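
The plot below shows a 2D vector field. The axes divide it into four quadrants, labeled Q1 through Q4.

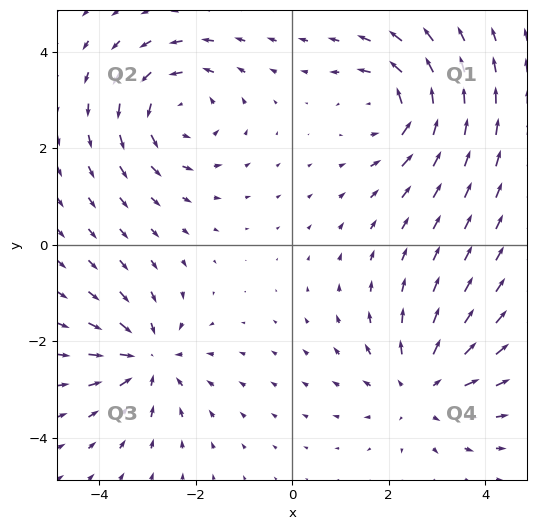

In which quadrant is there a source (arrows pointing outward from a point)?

Q4

The source sits at approximately (2.7, -3.0), which lies in quadrant Q4. The divergence there is about +4, positive as expected for a source.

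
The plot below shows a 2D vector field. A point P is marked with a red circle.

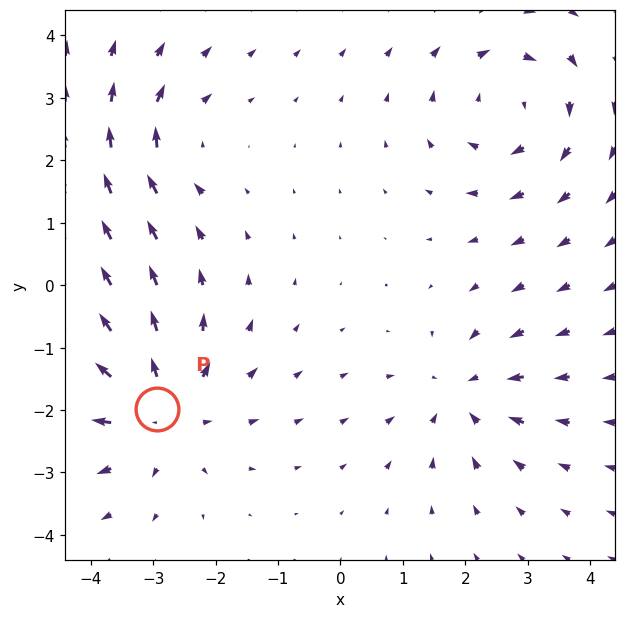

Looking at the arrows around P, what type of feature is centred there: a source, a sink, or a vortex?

At P (-2.9, -2.0) the arrows spread outward. Divergence about +4, curl ≈0 — positive divergence with near-zero curl is a source.

source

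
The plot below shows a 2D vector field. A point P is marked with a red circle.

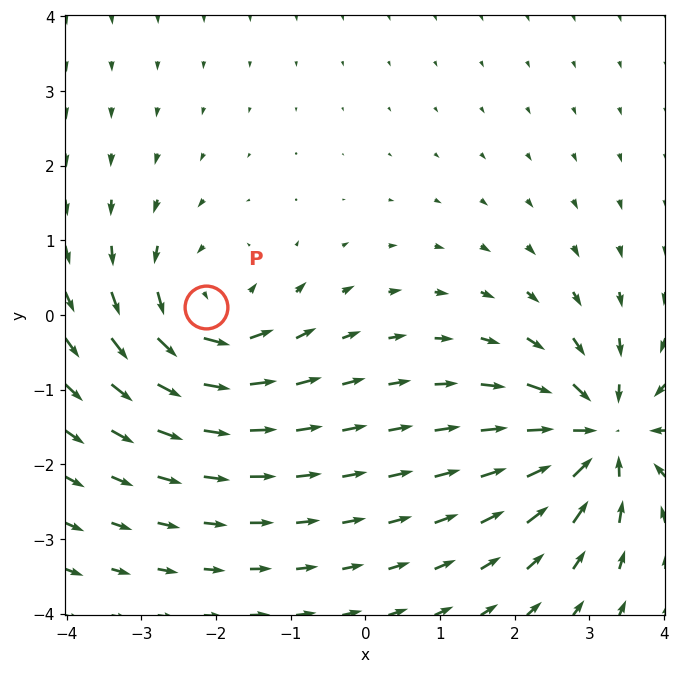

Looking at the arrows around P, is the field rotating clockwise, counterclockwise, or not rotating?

Near P at (-2.1, 0.1) the arrows circulate counterclockwise. The curl (z-component) there is about +4; positive curl means counterclockwise rotation.

counterclockwise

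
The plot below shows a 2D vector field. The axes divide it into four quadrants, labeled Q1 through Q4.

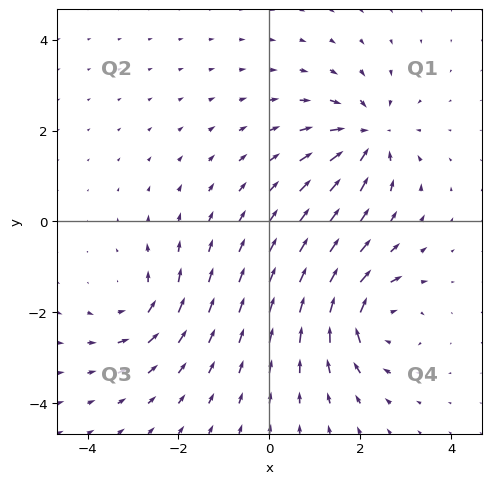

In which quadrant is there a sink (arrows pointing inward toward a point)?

Q1

The sink sits at approximately (2.2, 1.9), which lies in quadrant Q1. The divergence there is about -4, negative as expected for a sink.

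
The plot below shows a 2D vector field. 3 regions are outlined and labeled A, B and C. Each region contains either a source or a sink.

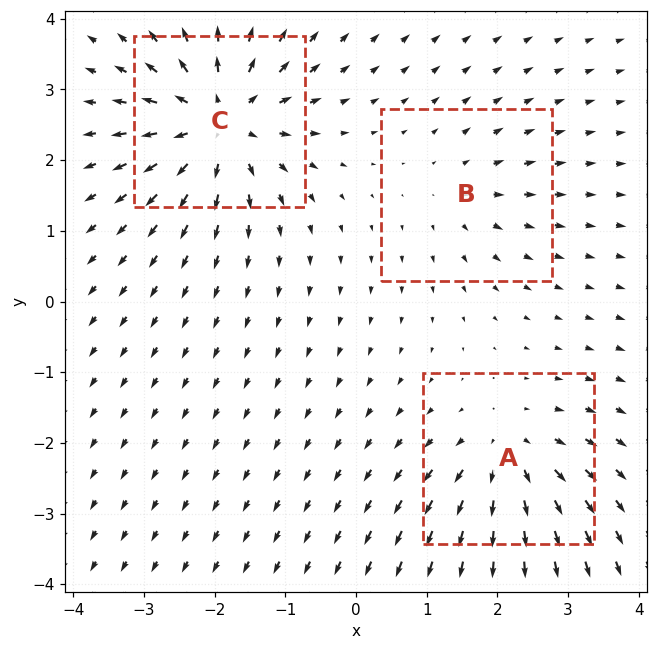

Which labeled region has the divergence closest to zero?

Divergence at each region's feature centre — A: about +4, B: about +2, C: about +6. Region B is closest to zero.

B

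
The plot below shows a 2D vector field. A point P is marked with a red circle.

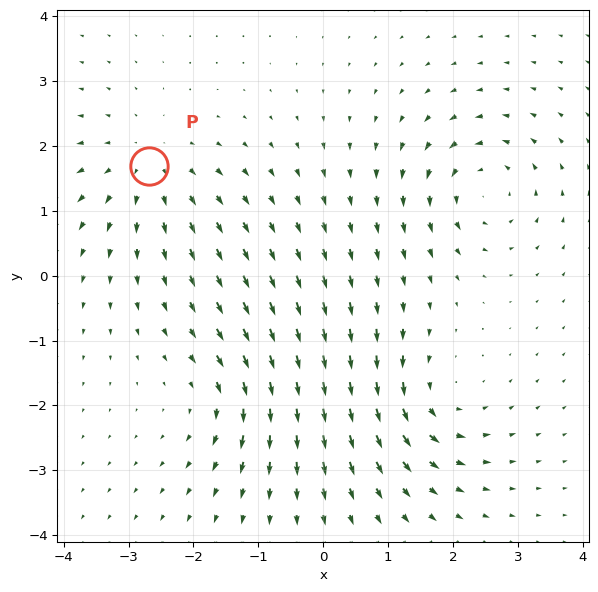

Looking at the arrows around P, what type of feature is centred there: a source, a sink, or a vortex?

source

At P (-2.7, 1.7) the arrows spread outward. Divergence about +3, curl ≈0 — positive divergence with near-zero curl is a source.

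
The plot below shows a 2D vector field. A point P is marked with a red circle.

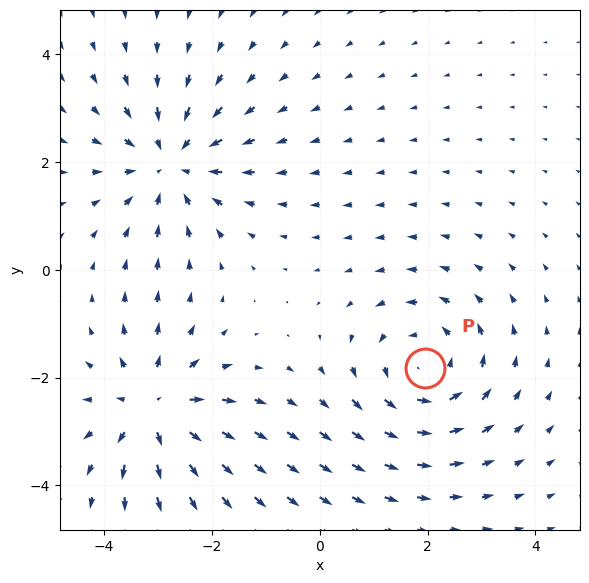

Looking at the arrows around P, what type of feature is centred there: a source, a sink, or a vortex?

At P (1.9, -1.8) the arrows circulate counterclockwise. Divergence ≈0, curl about +4 — near-zero divergence with nonzero curl is a vortex.

vortex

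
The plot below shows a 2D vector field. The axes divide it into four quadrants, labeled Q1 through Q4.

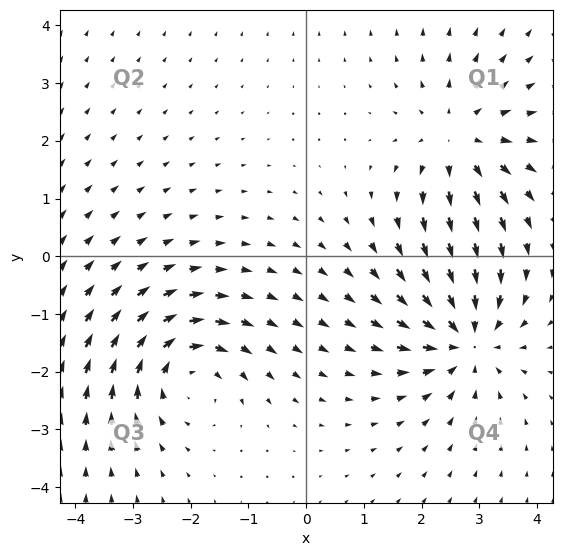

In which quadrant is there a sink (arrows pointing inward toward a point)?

The sink sits at approximately (2.8, -1.4), which lies in quadrant Q4. The divergence there is about -5, negative as expected for a sink.

Q4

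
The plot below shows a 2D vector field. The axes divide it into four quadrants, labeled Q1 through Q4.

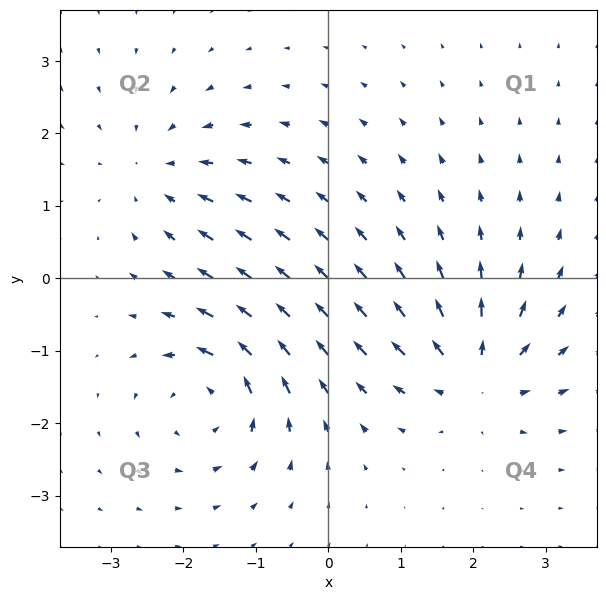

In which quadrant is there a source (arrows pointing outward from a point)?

Q4

The source sits at approximately (2.0, -1.3), which lies in quadrant Q4. The divergence there is about +6, positive as expected for a source.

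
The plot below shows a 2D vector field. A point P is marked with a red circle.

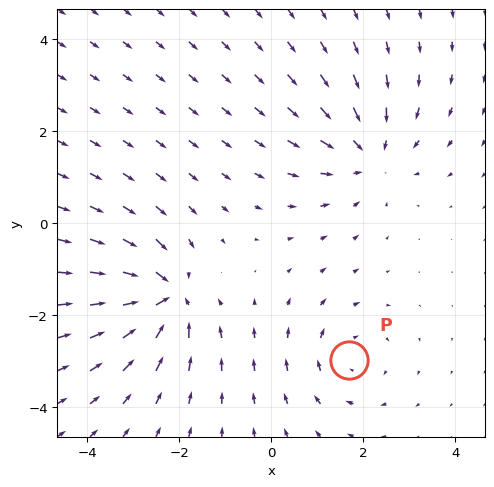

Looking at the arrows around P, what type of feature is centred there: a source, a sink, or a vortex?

At P (1.7, -3.0) the arrows circulate clockwise. Divergence ≈0, curl about -3 — near-zero divergence with nonzero curl is a vortex.

vortex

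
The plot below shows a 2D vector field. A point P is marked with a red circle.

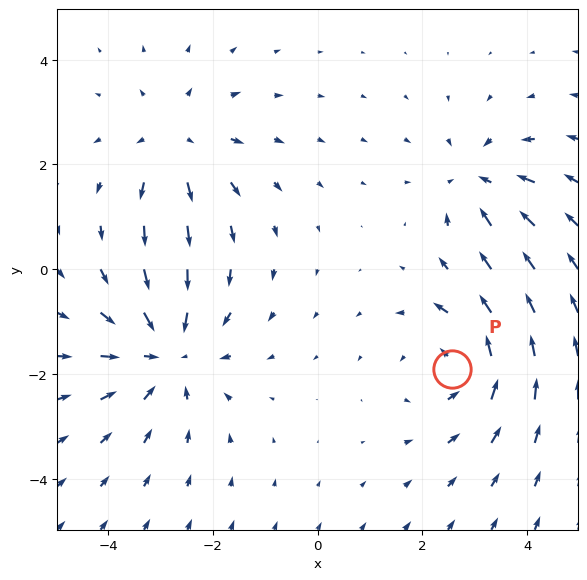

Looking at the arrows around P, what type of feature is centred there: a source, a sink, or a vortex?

At P (2.6, -1.9) the arrows circulate counterclockwise. Divergence ≈0, curl about +4 — near-zero divergence with nonzero curl is a vortex.

vortex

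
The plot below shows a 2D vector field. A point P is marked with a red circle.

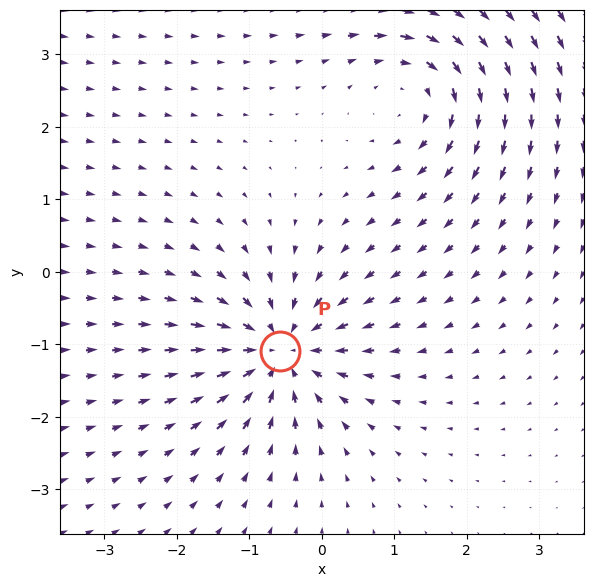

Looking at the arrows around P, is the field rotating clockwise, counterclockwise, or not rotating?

Near P at (-0.6, -1.1) the arrows show no circulation. The curl there is ≈0.

not rotating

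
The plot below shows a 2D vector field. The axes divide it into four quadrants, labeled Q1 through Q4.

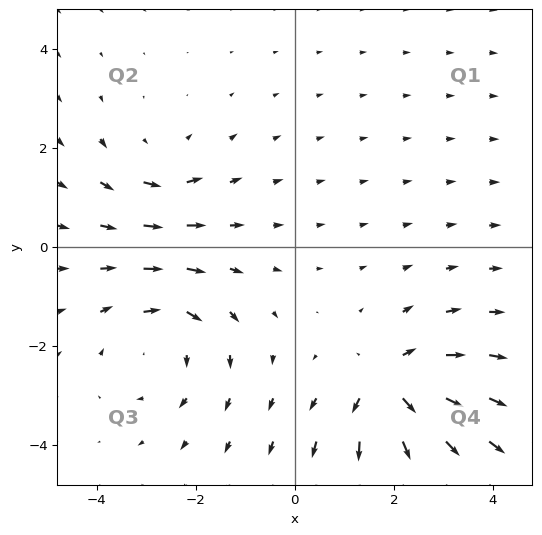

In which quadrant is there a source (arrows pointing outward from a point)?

Q4

The source sits at approximately (1.9, -2.8), which lies in quadrant Q4. The divergence there is about +6, positive as expected for a source.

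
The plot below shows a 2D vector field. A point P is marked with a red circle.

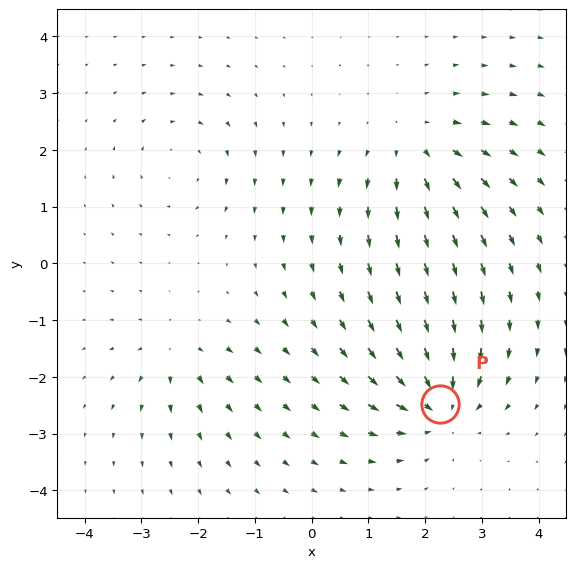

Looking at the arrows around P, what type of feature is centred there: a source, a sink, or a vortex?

At P (2.3, -2.5) the arrows converge inward. Divergence about -6, curl ≈0 — negative divergence with near-zero curl is a sink.

sink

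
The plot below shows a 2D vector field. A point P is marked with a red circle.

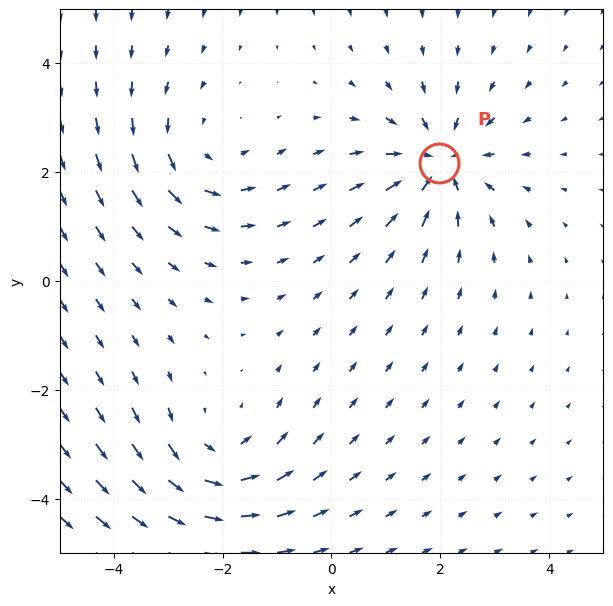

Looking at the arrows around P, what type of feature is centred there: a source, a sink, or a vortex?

At P (2.0, 2.2) the arrows converge inward. Divergence about -4, curl ≈0 — negative divergence with near-zero curl is a sink.

sink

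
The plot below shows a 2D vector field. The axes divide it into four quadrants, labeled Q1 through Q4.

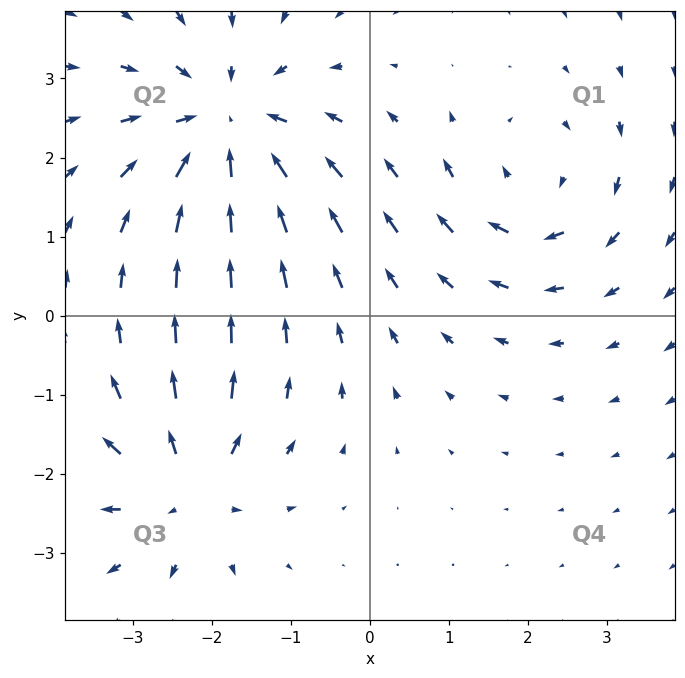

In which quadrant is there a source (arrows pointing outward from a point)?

Q3

The source sits at approximately (-2.3, -2.2), which lies in quadrant Q3. The divergence there is about +4, positive as expected for a source.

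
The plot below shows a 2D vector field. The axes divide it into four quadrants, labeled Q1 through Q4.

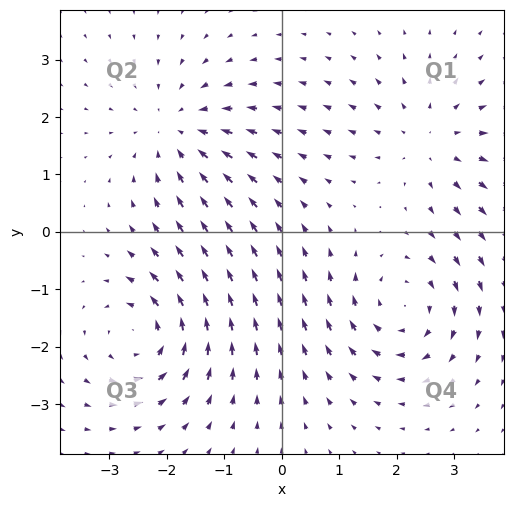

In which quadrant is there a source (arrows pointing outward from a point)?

The source sits at approximately (2.6, 1.6), which lies in quadrant Q1. The divergence there is about +4, positive as expected for a source.

Q1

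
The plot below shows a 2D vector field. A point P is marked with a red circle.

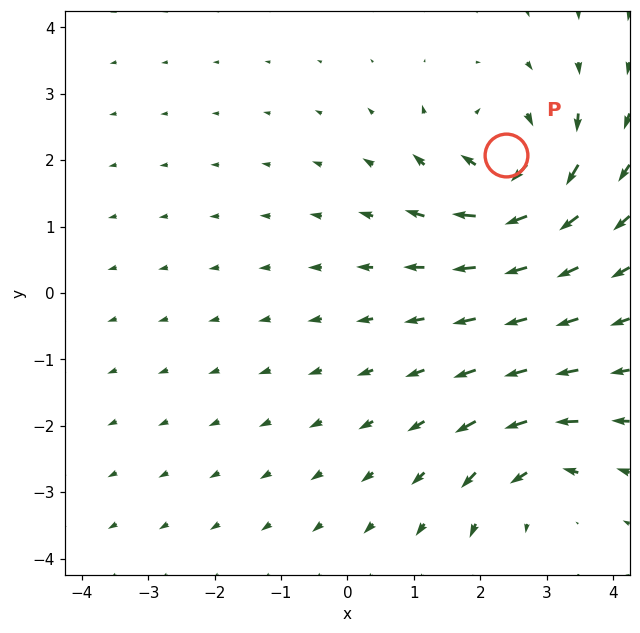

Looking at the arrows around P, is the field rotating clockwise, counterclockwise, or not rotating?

Near P at (2.4, 2.1) the arrows circulate clockwise. The curl (z-component) there is about -7; negative curl means clockwise rotation.

clockwise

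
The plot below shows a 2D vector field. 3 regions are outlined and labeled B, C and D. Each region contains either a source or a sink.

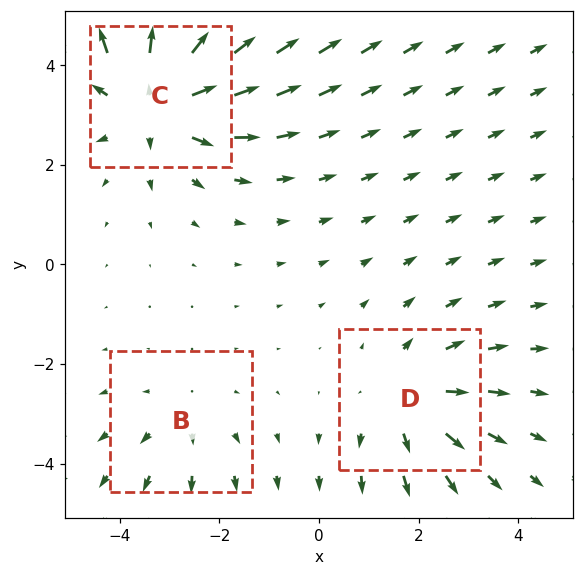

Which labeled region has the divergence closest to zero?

B

Divergence at each region's feature centre — B: about +2, C: about +4, D: about +3. Region B is closest to zero.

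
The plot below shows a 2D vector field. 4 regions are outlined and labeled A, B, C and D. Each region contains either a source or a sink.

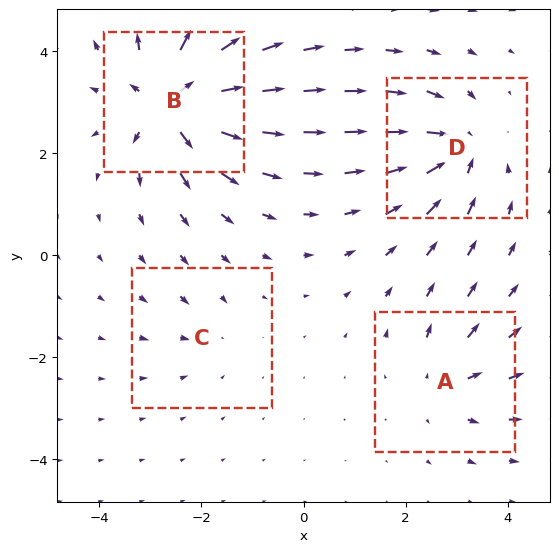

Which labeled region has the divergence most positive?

B

Divergence at each region's feature centre — A: about +4, B: about +8, C: about -2, D: about -6. Region B is most positive.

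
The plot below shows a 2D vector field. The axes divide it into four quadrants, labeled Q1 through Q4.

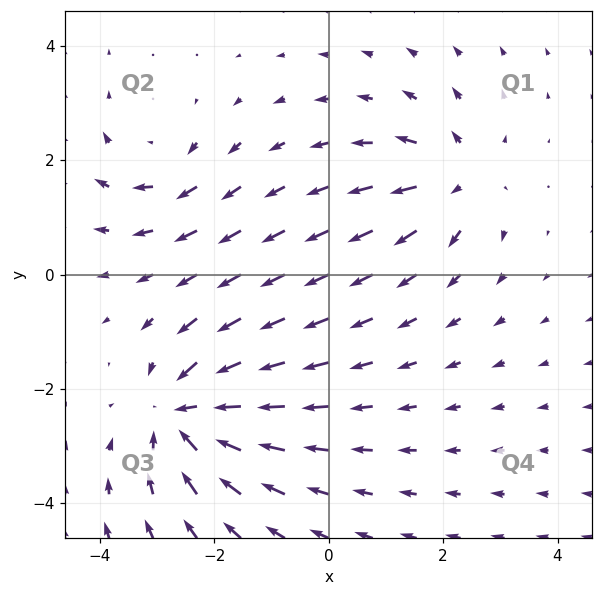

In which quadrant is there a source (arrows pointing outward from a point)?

Q1

The source sits at approximately (2.3, 1.7), which lies in quadrant Q1. The divergence there is about +4, positive as expected for a source.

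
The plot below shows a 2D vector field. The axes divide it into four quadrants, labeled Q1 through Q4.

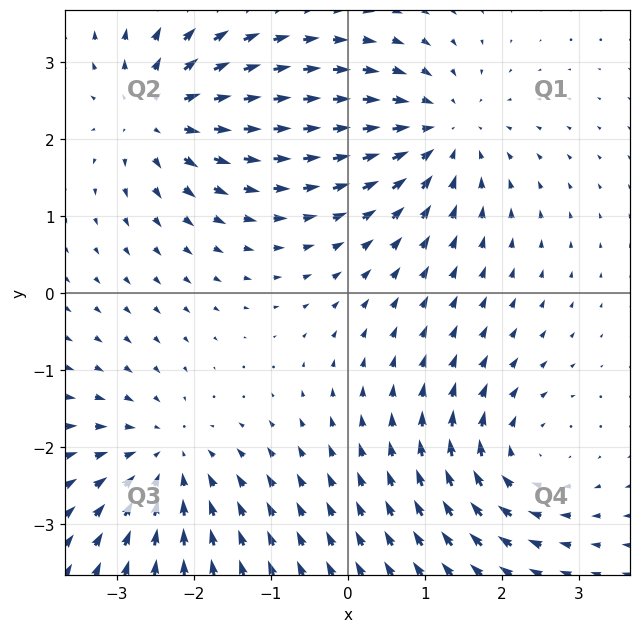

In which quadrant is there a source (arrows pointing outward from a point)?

The source sits at approximately (-2.5, 2.3), which lies in quadrant Q2. The divergence there is about +5, positive as expected for a source.

Q2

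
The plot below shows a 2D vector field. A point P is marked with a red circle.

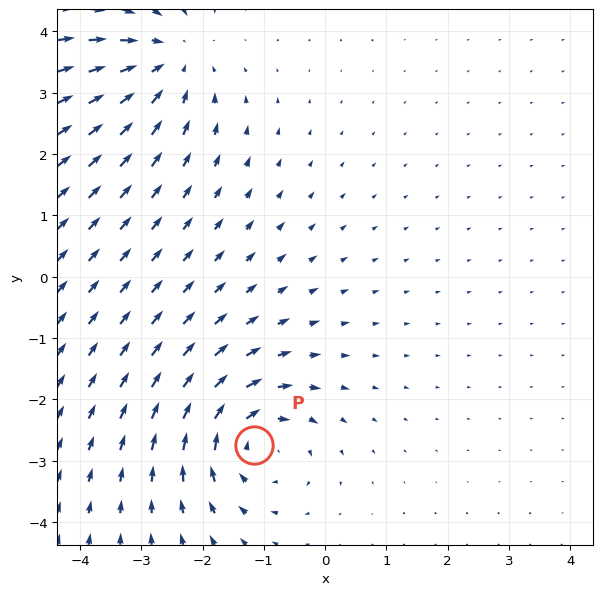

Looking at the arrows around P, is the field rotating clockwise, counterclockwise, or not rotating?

clockwise

Near P at (-1.2, -2.8) the arrows circulate clockwise. The curl (z-component) there is about -5; negative curl means clockwise rotation.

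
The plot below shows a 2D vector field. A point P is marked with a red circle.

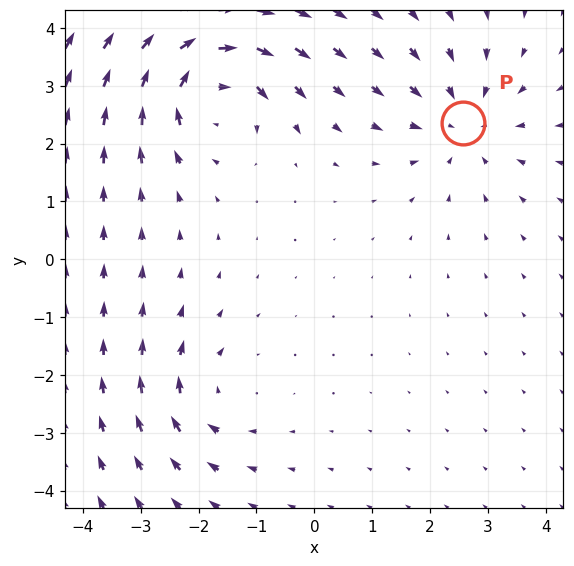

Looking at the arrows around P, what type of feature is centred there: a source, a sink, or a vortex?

sink

At P (2.6, 2.3) the arrows converge inward. Divergence about -3, curl ≈0 — negative divergence with near-zero curl is a sink.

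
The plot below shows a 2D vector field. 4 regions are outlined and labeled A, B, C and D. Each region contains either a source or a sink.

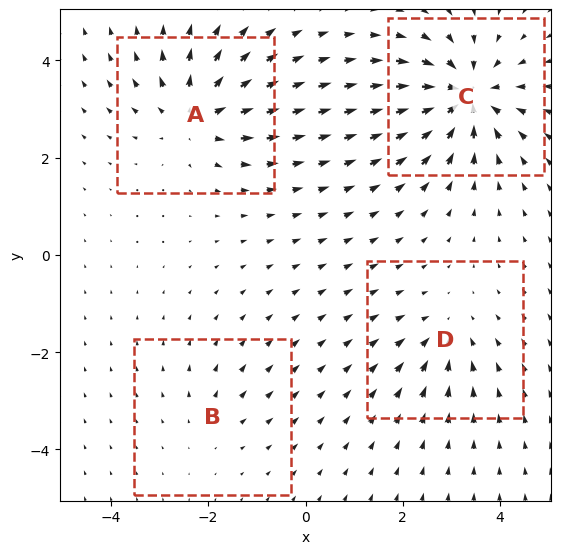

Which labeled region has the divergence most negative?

Divergence at each region's feature centre — A: about +5, B: about +2, C: about -7, D: about -3. Region C is most negative.

C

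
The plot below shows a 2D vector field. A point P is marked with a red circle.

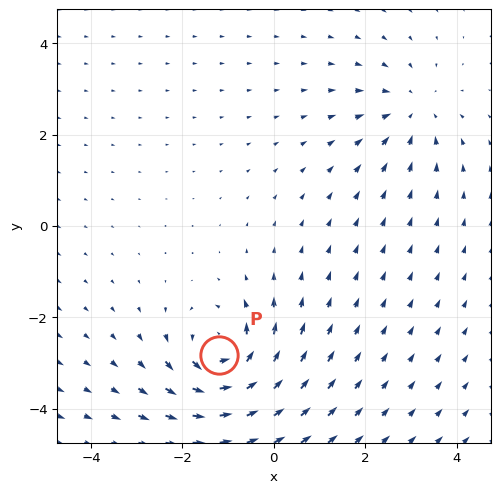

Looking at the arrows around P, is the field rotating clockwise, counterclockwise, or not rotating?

counterclockwise

Near P at (-1.2, -2.8) the arrows circulate counterclockwise. The curl (z-component) there is about +6; positive curl means counterclockwise rotation.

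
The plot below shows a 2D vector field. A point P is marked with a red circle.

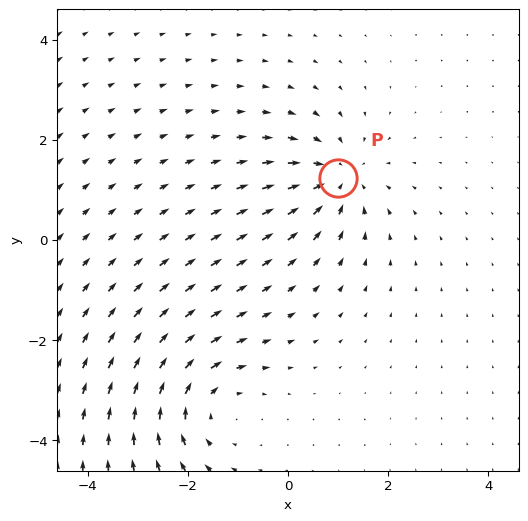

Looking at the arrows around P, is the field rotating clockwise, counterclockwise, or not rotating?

Near P at (1.0, 1.2) the arrows show no circulation. The curl there is ≈0.

not rotating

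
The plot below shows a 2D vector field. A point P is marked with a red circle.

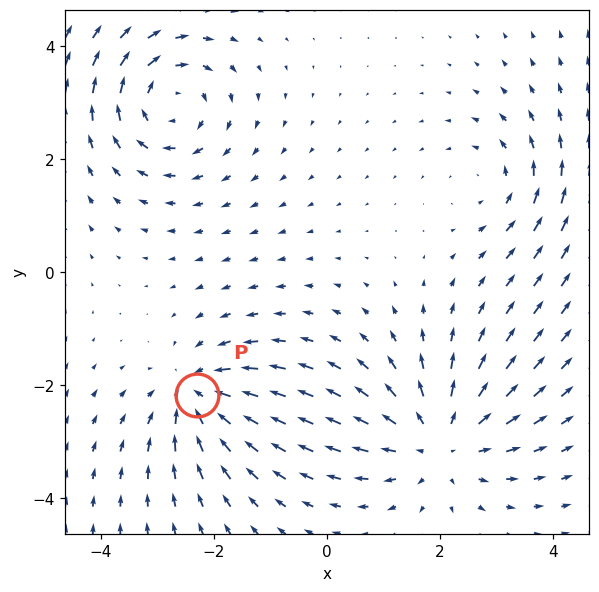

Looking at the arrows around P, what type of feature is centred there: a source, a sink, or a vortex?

At P (-2.3, -2.2) the arrows converge inward. Divergence about -4, curl ≈0 — negative divergence with near-zero curl is a sink.

sink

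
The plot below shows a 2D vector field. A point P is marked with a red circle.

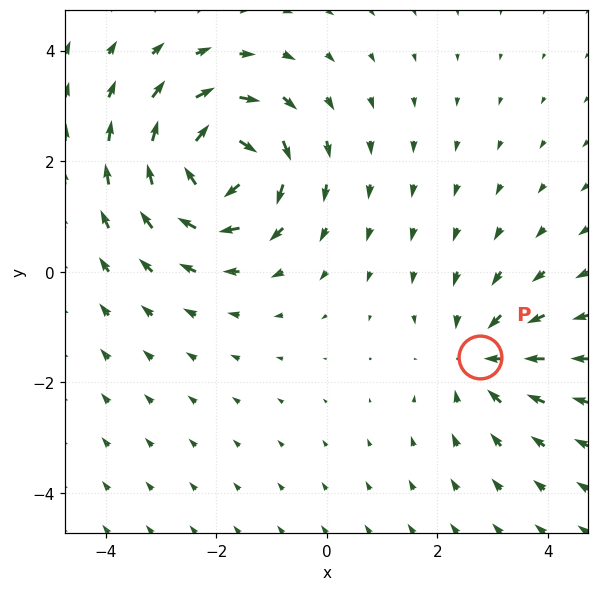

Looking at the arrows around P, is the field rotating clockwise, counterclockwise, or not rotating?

Near P at (2.8, -1.5) the arrows show no circulation. The curl there is ≈0.

not rotating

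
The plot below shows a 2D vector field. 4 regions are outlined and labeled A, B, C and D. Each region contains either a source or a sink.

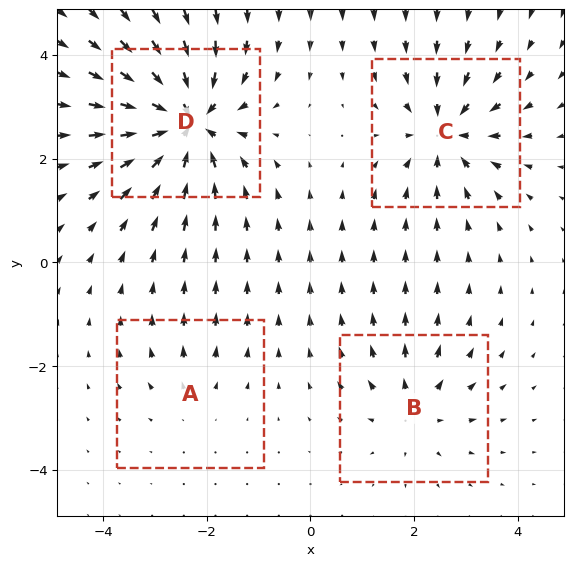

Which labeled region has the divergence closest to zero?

Divergence at each region's feature centre — A: about +2, B: about +4, C: about -6, D: about -8. Region A is closest to zero.

A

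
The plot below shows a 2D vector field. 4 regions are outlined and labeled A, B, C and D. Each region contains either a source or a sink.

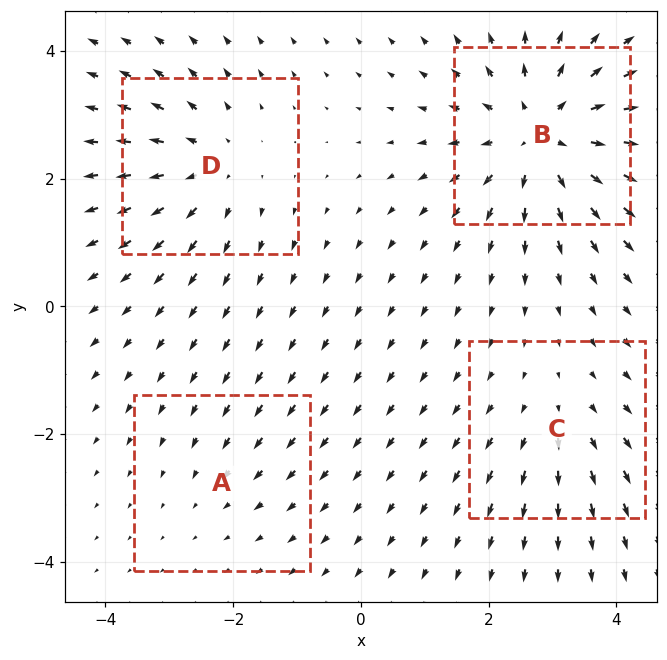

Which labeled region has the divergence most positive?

Divergence at each region's feature centre — A: about -2, B: about +6, C: about +3, D: about +4. Region B is most positive.

B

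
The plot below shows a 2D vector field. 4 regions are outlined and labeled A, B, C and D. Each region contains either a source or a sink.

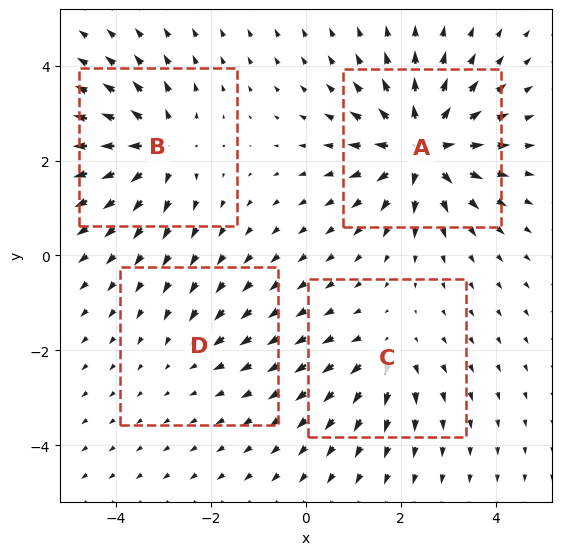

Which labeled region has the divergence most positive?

Divergence at each region's feature centre — A: about +9, B: about +6, C: about +4, D: about -2. Region A is most positive.

A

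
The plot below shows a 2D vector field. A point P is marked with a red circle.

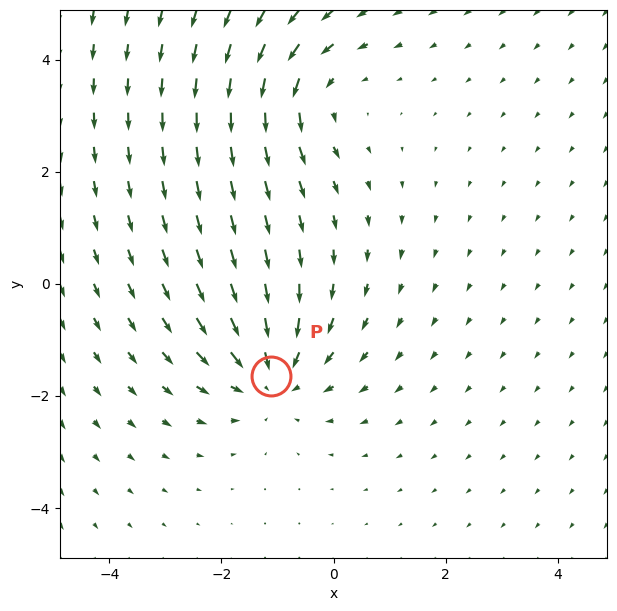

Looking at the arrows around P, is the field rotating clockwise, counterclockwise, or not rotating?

not rotating

Near P at (-1.1, -1.6) the arrows show no circulation. The curl there is ≈0.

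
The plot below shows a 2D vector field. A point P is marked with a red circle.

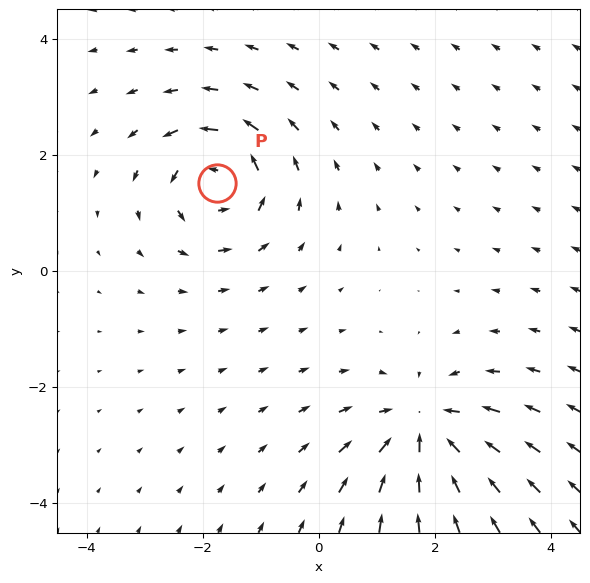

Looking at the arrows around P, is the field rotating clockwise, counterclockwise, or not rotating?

Near P at (-1.7, 1.5) the arrows circulate counterclockwise. The curl (z-component) there is about +5; positive curl means counterclockwise rotation.

counterclockwise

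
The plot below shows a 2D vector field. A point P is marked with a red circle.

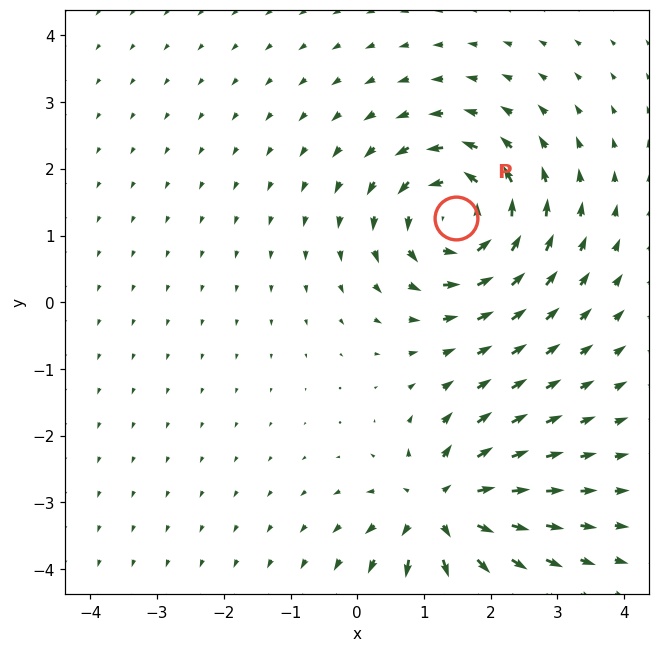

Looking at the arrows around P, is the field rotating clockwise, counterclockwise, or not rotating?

counterclockwise

Near P at (1.5, 1.3) the arrows circulate counterclockwise. The curl (z-component) there is about +6; positive curl means counterclockwise rotation.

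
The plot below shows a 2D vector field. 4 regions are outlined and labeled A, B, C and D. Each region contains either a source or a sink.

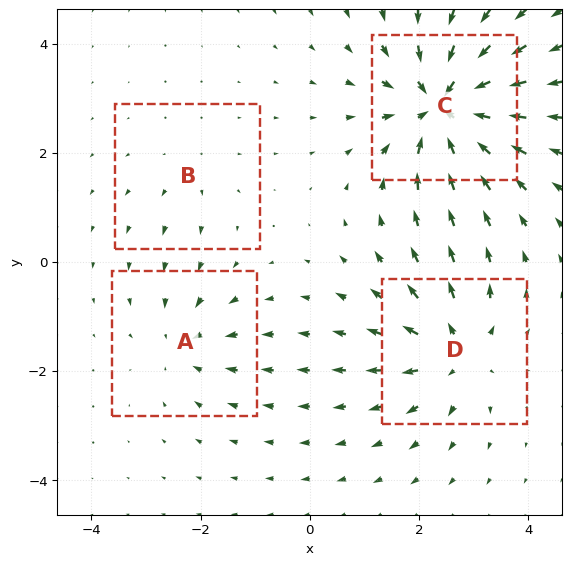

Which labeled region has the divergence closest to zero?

B

Divergence at each region's feature centre — A: about -4, B: about +2, C: about -8, D: about +5. Region B is closest to zero.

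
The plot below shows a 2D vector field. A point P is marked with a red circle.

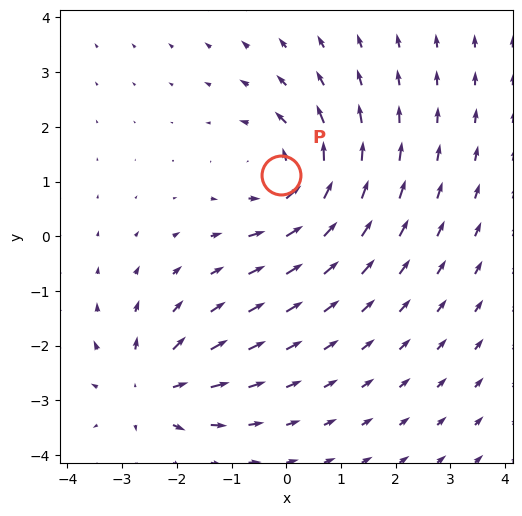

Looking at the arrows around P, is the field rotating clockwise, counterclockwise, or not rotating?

counterclockwise

Near P at (-0.1, 1.1) the arrows circulate counterclockwise. The curl (z-component) there is about +5; positive curl means counterclockwise rotation.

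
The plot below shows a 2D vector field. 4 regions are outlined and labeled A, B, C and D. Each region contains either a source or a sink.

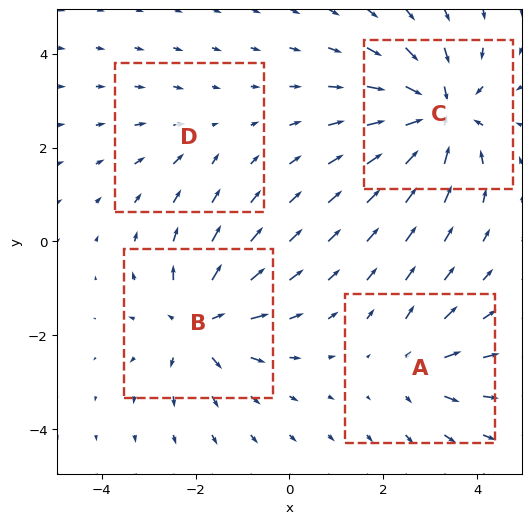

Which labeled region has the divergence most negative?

Divergence at each region's feature centre — A: about +4, B: about +5, C: about -7, D: about -2. Region C is most negative.

C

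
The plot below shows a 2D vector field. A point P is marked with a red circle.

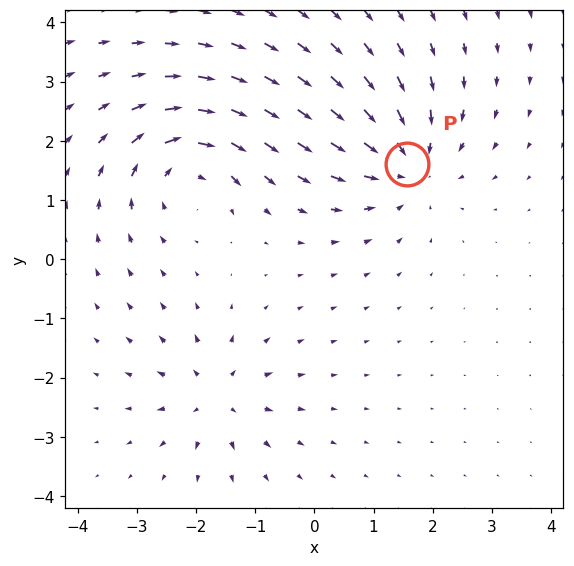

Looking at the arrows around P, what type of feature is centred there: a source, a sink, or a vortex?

At P (1.6, 1.6) the arrows converge inward. Divergence about -5, curl ≈0 — negative divergence with near-zero curl is a sink.

sink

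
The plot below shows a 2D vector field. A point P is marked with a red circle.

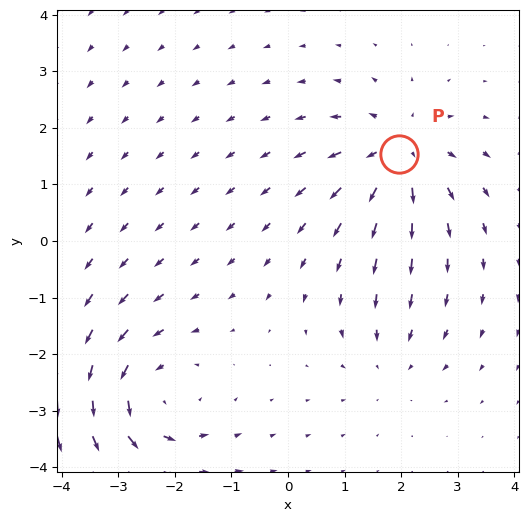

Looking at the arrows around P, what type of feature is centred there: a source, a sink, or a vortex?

source

At P (2.0, 1.5) the arrows spread outward. Divergence about +5, curl ≈0 — positive divergence with near-zero curl is a source.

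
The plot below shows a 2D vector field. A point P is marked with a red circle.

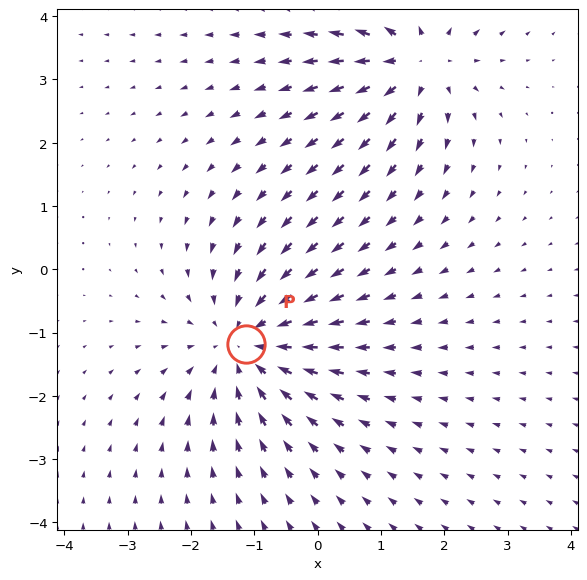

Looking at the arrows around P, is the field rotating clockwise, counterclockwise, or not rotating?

Near P at (-1.1, -1.2) the arrows show no circulation. The curl there is ≈0.

not rotating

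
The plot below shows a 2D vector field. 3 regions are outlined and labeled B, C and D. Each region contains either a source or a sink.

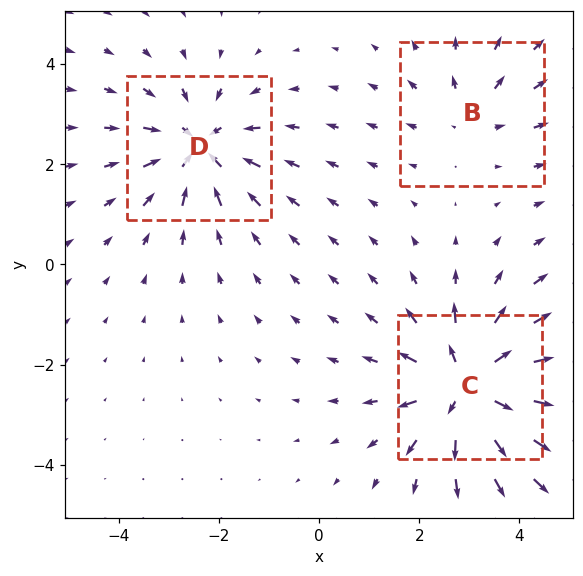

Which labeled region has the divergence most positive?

Divergence at each region's feature centre — B: about +2, C: about +5, D: about -4. Region C is most positive.

C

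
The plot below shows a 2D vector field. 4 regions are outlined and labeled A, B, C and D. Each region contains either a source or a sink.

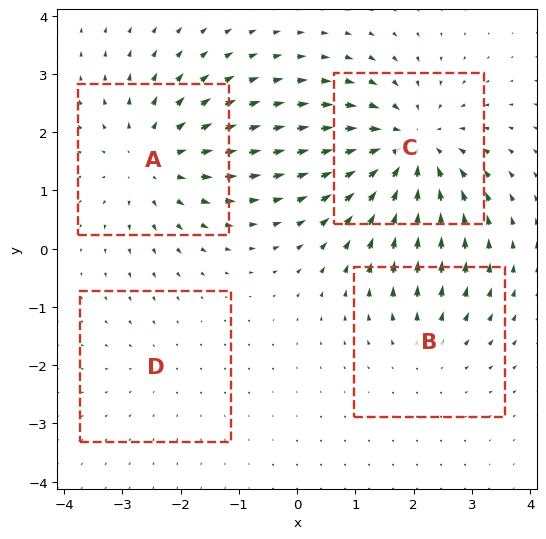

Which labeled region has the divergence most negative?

Divergence at each region's feature centre — A: about +4, B: about +3, C: about -6, D: about -2. Region C is most negative.

C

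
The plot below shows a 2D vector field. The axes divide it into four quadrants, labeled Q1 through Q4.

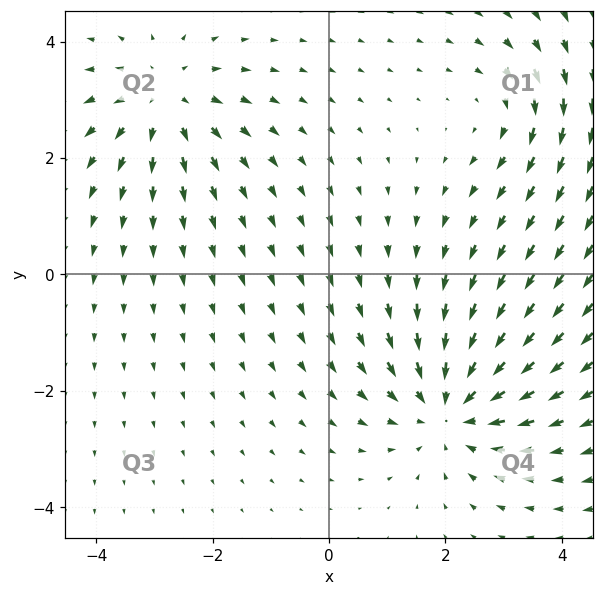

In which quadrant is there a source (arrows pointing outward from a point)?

Q2

The source sits at approximately (-2.8, 3.0), which lies in quadrant Q2. The divergence there is about +3, positive as expected for a source.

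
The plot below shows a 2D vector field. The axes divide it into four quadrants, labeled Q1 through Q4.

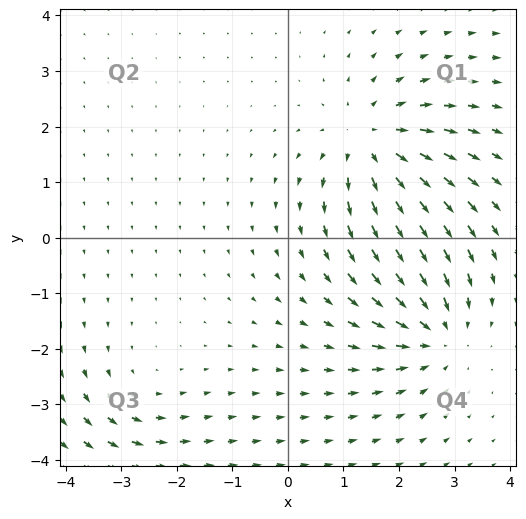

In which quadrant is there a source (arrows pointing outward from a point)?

The source sits at approximately (1.5, 1.7), which lies in quadrant Q1. The divergence there is about +5, positive as expected for a source.

Q1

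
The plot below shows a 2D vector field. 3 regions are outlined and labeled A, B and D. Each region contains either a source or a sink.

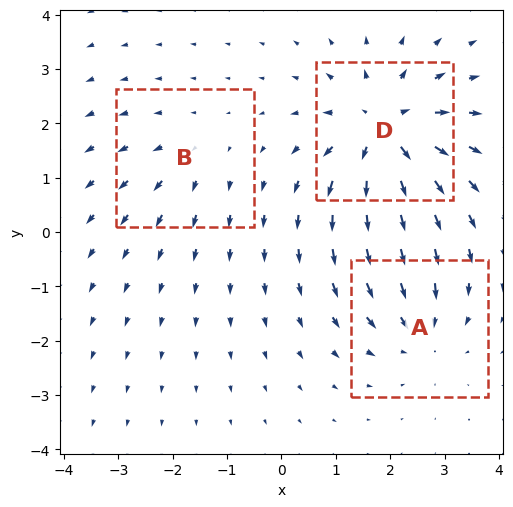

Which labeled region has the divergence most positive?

D

Divergence at each region's feature centre — A: about -3, B: about +2, D: about +5. Region D is most positive.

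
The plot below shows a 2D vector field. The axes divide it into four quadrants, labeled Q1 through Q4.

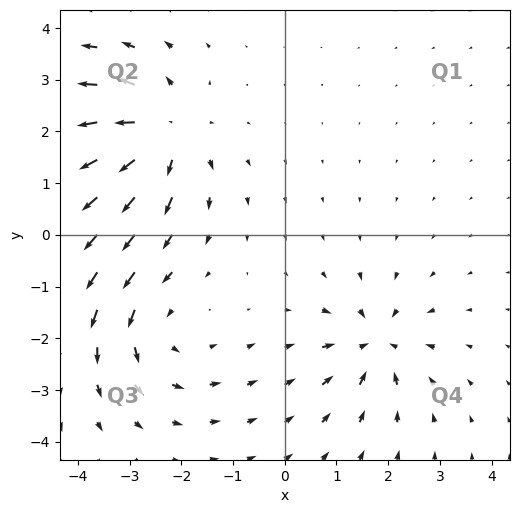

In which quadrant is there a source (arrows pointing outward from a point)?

The source sits at approximately (-2.4, 1.9), which lies in quadrant Q2. The divergence there is about +5, positive as expected for a source.

Q2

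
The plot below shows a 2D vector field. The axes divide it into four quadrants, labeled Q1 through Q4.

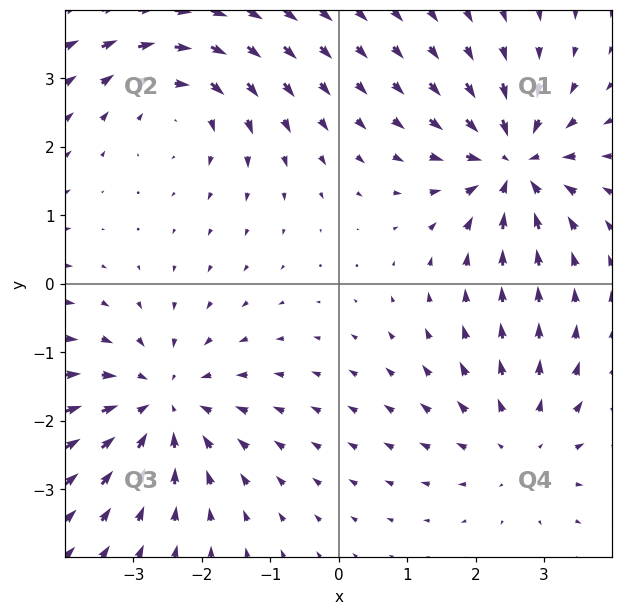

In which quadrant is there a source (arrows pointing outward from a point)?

Q4

The source sits at approximately (2.7, -2.3), which lies in quadrant Q4. The divergence there is about +3, positive as expected for a source.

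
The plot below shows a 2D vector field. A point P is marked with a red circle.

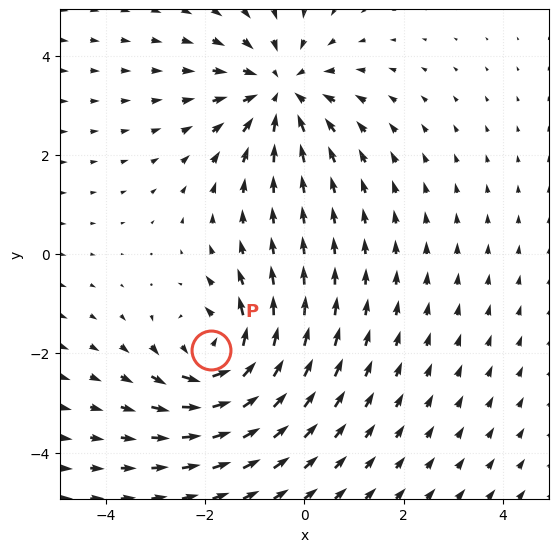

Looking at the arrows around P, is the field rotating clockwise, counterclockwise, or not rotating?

counterclockwise

Near P at (-1.9, -1.9) the arrows circulate counterclockwise. The curl (z-component) there is about +6; positive curl means counterclockwise rotation.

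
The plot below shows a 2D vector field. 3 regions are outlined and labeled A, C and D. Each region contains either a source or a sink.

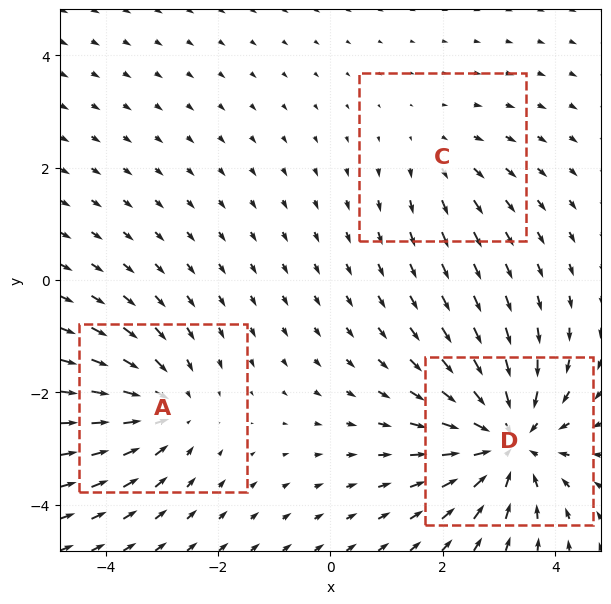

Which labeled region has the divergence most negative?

Divergence at each region's feature centre — A: about -3, C: about +2, D: about -5. Region D is most negative.

D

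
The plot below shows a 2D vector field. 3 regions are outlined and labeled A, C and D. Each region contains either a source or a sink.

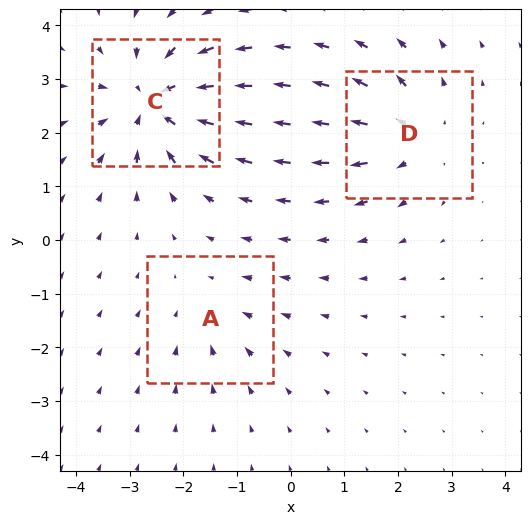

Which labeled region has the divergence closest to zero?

A

Divergence at each region's feature centre — A: about -2, C: about -5, D: about +3. Region A is closest to zero.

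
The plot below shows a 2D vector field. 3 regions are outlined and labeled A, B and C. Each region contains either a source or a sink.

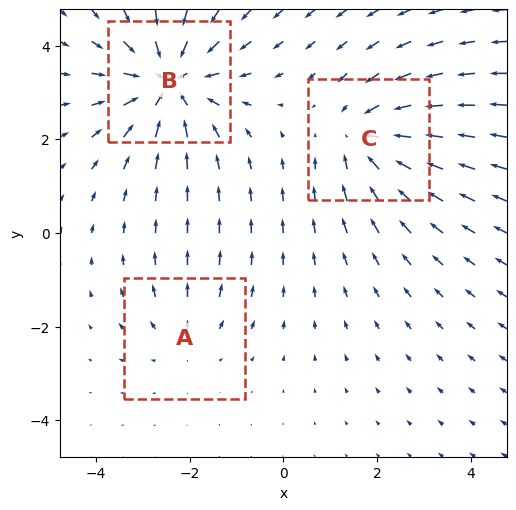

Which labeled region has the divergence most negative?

Divergence at each region's feature centre — A: about +2, B: about -4, C: about -3. Region B is most negative.

B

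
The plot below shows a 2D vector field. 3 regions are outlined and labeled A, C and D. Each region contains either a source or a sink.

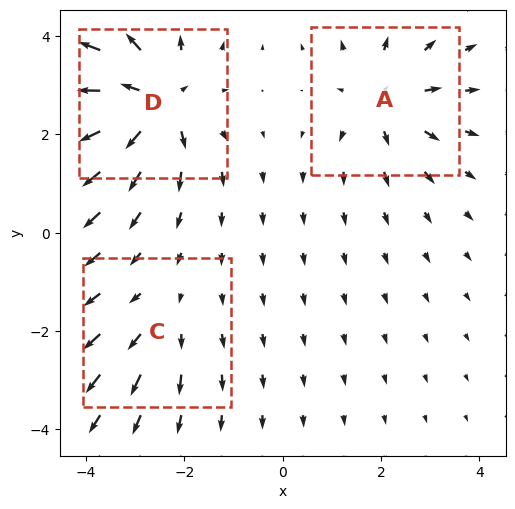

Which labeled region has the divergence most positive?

D

Divergence at each region's feature centre — A: about +4, C: about +2, D: about +6. Region D is most positive.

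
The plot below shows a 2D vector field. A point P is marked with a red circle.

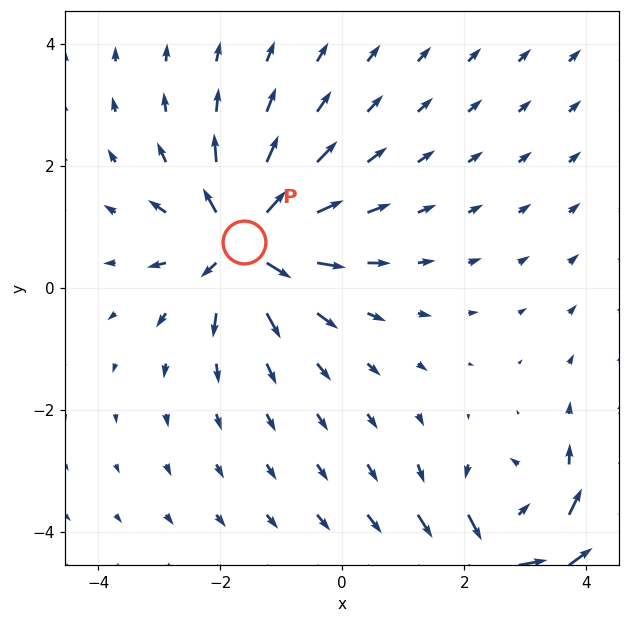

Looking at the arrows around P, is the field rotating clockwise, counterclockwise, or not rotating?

not rotating

Near P at (-1.6, 0.8) the arrows show no circulation. The curl there is ≈0.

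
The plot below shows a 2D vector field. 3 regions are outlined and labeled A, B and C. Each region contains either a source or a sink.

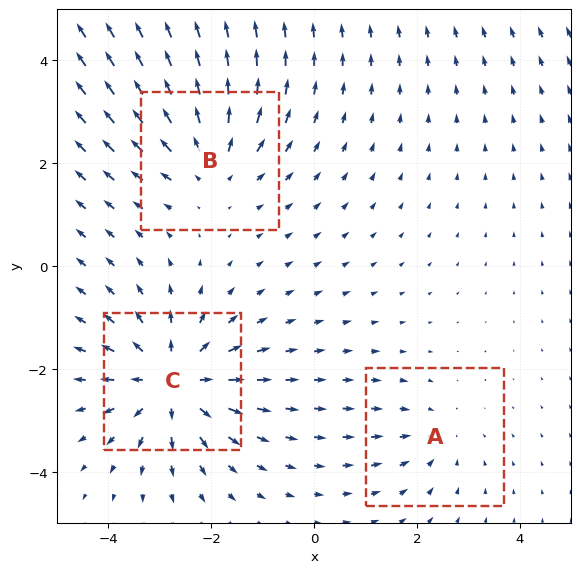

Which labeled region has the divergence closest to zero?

Divergence at each region's feature centre — A: about -2, B: about +3, C: about +5. Region A is closest to zero.

A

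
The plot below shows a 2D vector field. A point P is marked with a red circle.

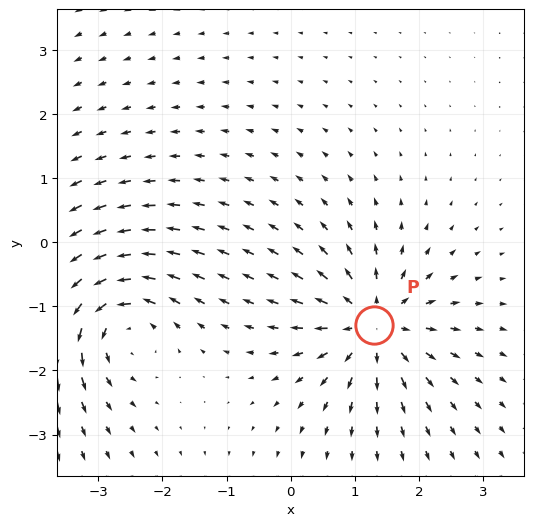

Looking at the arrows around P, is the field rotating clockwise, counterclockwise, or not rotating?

Near P at (1.3, -1.3) the arrows show no circulation. The curl there is ≈0.

not rotating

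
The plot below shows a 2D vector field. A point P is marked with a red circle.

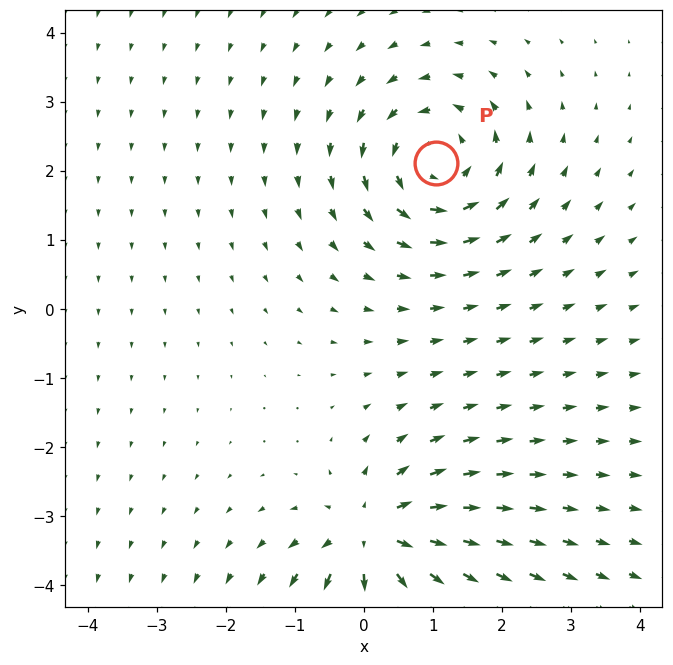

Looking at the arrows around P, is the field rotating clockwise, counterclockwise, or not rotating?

counterclockwise

Near P at (1.0, 2.1) the arrows circulate counterclockwise. The curl (z-component) there is about +3; positive curl means counterclockwise rotation.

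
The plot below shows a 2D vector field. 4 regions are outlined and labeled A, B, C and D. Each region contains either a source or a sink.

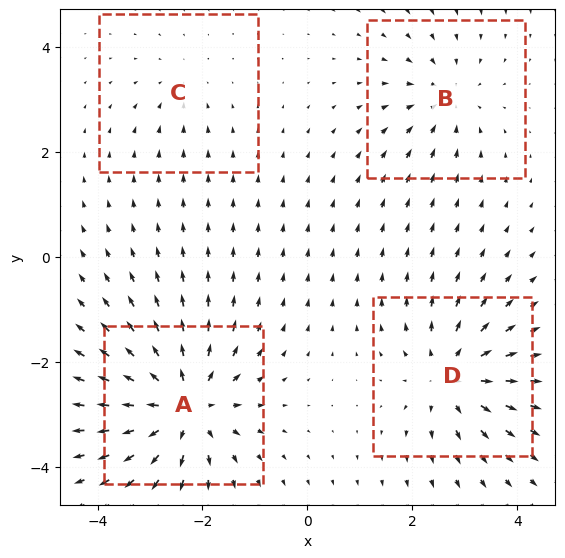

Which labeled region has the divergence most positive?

Divergence at each region's feature centre — A: about +7, B: about -4, C: about -2, D: about +5. Region A is most positive.

A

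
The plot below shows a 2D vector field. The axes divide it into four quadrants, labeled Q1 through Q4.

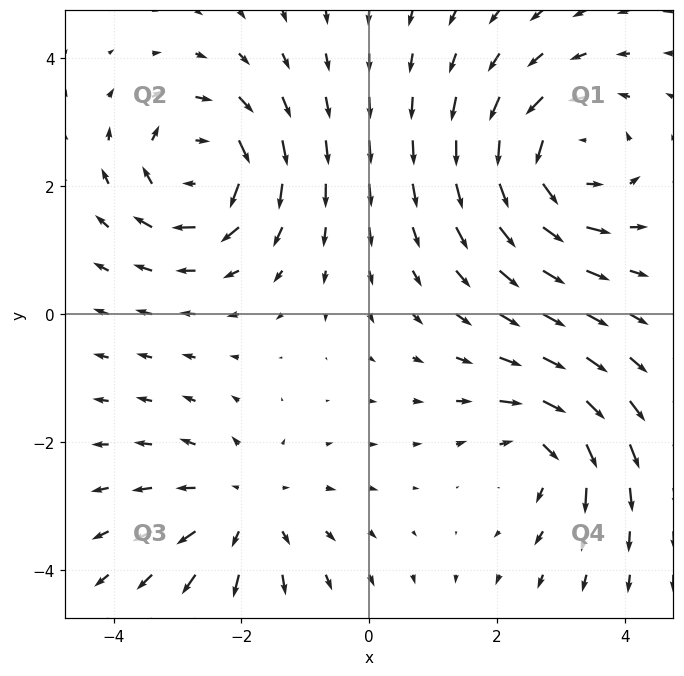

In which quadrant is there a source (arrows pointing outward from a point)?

The source sits at approximately (-2.0, -3.1), which lies in quadrant Q3. The divergence there is about +3, positive as expected for a source.

Q3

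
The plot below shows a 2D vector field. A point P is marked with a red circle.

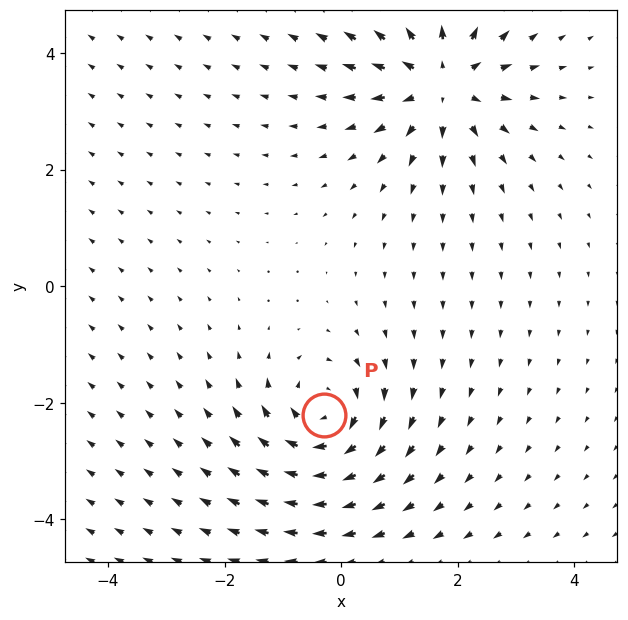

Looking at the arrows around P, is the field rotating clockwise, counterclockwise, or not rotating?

Near P at (-0.3, -2.2) the arrows circulate clockwise. The curl (z-component) there is about -4; negative curl means clockwise rotation.

clockwise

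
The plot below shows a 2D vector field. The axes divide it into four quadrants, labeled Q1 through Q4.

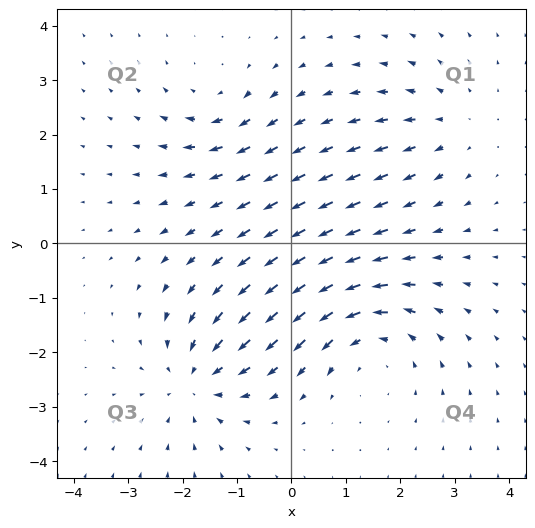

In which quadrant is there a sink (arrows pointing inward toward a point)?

The sink sits at approximately (-1.7, -2.5), which lies in quadrant Q3. The divergence there is about -4, negative as expected for a sink.

Q3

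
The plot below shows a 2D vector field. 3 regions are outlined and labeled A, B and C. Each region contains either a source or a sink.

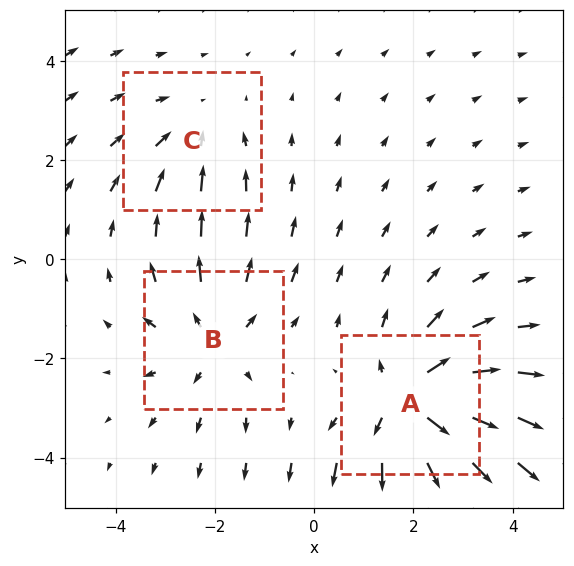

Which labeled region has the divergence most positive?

A

Divergence at each region's feature centre — A: about +4, B: about +3, C: about -2. Region A is most positive.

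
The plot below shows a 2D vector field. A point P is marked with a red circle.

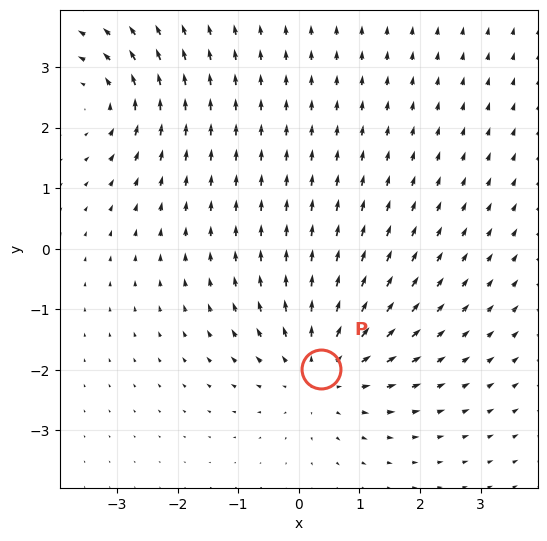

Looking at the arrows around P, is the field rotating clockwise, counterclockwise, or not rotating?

not rotating

Near P at (0.4, -2.0) the arrows show no circulation. The curl there is ≈0.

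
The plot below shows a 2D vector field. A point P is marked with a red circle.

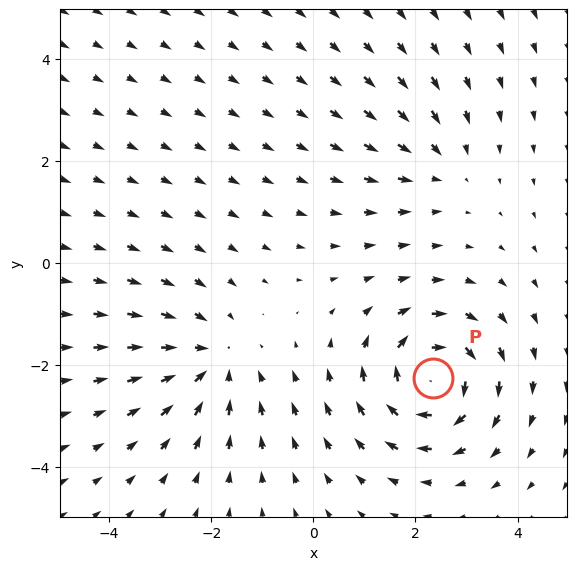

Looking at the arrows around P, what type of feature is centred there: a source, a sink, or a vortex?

vortex

At P (2.3, -2.3) the arrows circulate clockwise. Divergence ≈0, curl about -6 — near-zero divergence with nonzero curl is a vortex.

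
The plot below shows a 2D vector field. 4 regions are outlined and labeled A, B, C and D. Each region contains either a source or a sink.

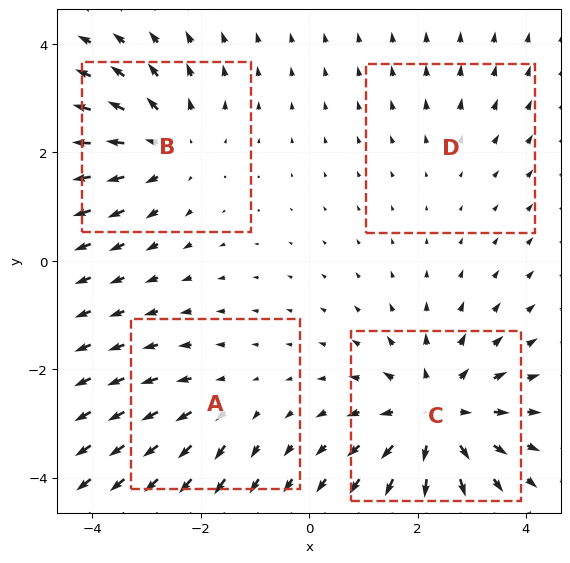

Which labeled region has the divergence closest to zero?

Divergence at each region's feature centre — A: about +3, B: about +4, C: about +6, D: about +2. Region D is closest to zero.

D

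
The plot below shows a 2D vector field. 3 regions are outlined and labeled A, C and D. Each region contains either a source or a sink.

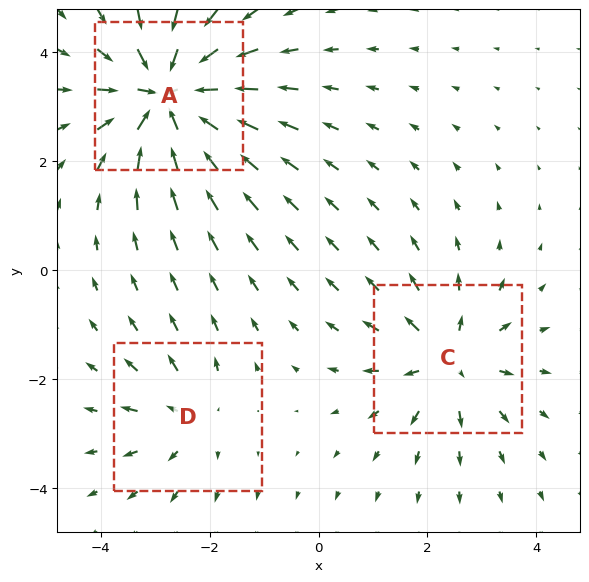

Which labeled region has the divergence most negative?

Divergence at each region's feature centre — A: about -5, C: about +3, D: about +2. Region A is most negative.

A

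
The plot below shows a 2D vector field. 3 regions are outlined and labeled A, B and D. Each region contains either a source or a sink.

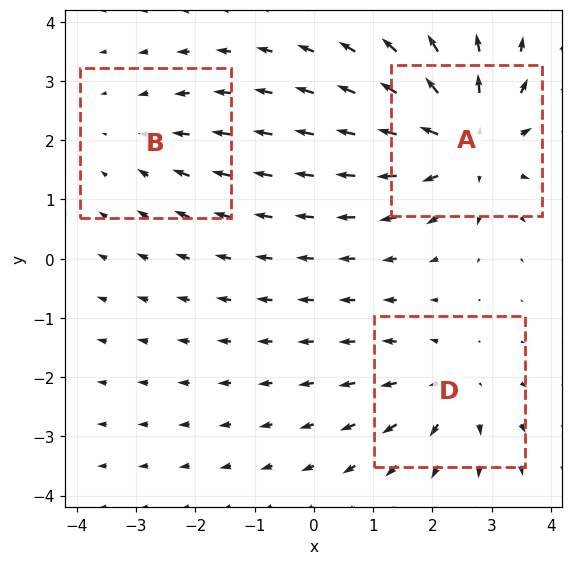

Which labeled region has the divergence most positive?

Divergence at each region's feature centre — A: about +5, B: about -2, D: about +3. Region A is most positive.

A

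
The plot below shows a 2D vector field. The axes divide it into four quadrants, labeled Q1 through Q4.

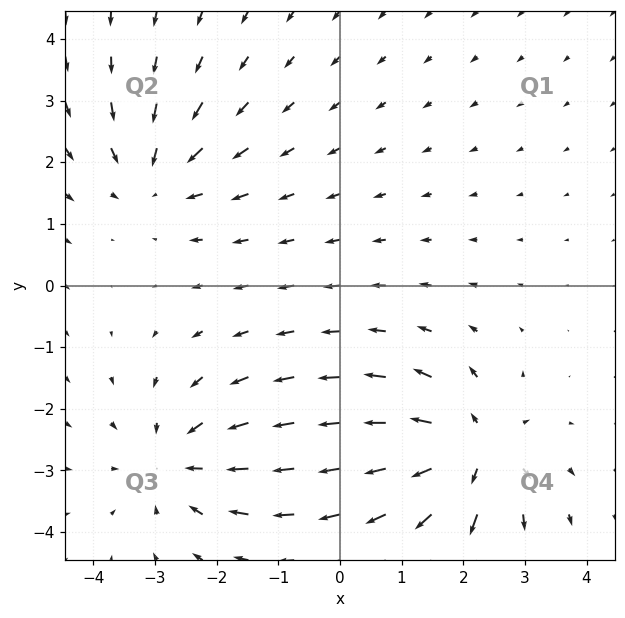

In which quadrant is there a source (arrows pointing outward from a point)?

Q4

The source sits at approximately (2.1, -2.7), which lies in quadrant Q4. The divergence there is about +5, positive as expected for a source.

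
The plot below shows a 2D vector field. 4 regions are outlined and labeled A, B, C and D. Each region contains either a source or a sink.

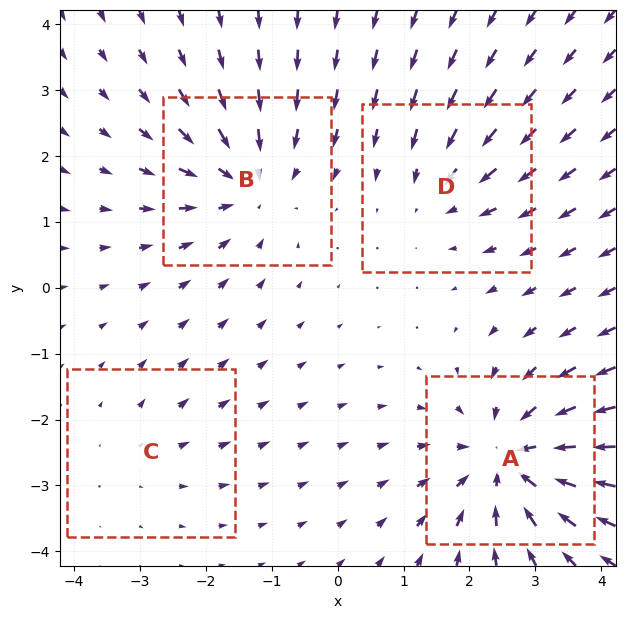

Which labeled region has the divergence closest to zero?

Divergence at each region's feature centre — A: about -7, B: about -5, C: about +2, D: about -3. Region C is closest to zero.

C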